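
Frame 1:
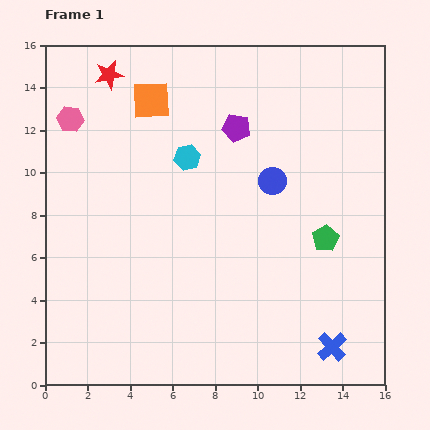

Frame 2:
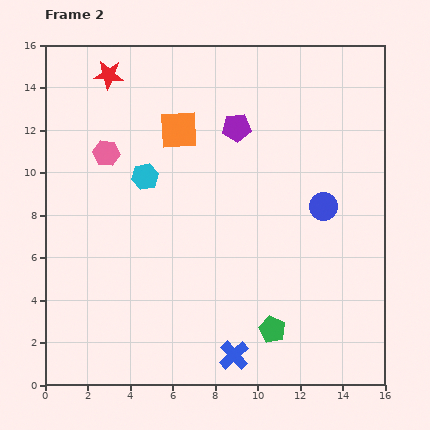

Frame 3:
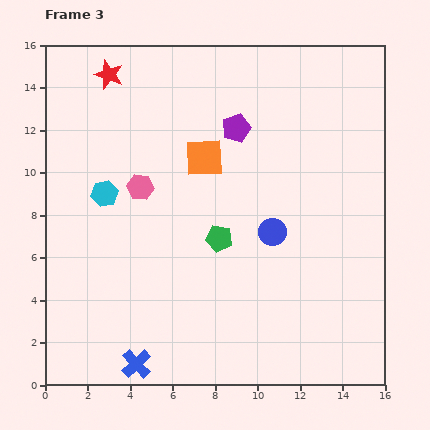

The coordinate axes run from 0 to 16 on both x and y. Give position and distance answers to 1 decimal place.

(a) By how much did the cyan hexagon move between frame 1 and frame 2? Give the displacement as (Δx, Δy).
(-2.0, -0.9)

The cyan hexagon was at (6.7, 10.7) in frame 1 and (4.7, 9.8) in frame 2.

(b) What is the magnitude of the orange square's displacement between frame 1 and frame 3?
3.7

The orange square moved from (5.0, 13.4) to (7.5, 10.7), a distance of √(2.5² + 2.7²) ≈ 3.7.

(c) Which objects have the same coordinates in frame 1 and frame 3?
the red star, the purple pentagon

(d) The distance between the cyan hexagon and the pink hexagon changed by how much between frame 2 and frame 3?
-0.4

Distance in frame 2: 2.1. Distance in frame 3: 1.7.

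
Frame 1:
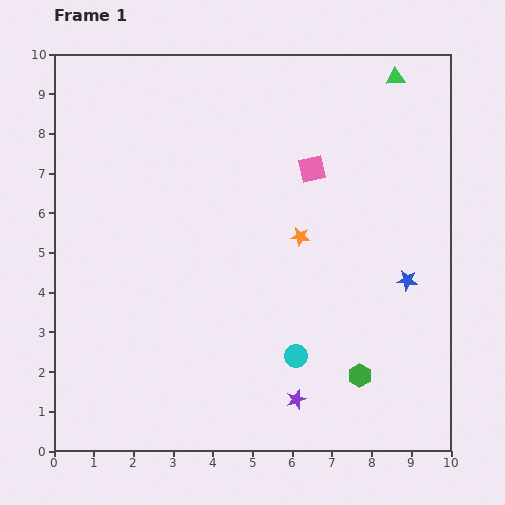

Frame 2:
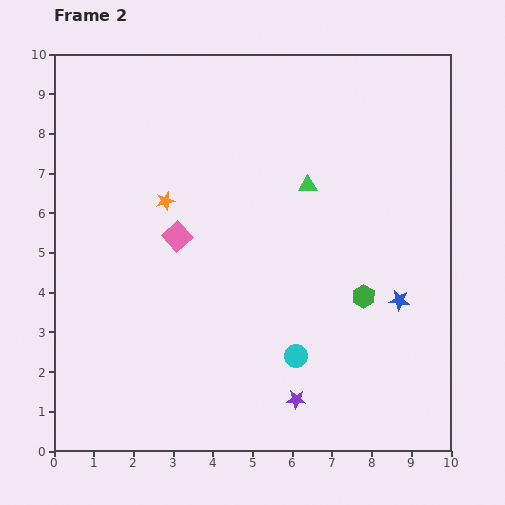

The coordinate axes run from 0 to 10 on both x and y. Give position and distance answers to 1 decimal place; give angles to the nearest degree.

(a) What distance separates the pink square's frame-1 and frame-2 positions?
3.8

The pink square moved from (6.5, 7.1) to (3.1, 5.4), a distance of √(3.4² + 1.7²) ≈ 3.8.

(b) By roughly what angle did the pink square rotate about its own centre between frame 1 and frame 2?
29° counter-clockwise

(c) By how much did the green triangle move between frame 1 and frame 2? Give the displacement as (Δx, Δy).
(-2.2, -2.7)

The green triangle was at (8.6, 9.4) in frame 1 and (6.4, 6.7) in frame 2.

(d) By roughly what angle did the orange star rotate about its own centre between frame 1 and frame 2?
24° counter-clockwise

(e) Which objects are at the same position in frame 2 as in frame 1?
the cyan circle, the purple star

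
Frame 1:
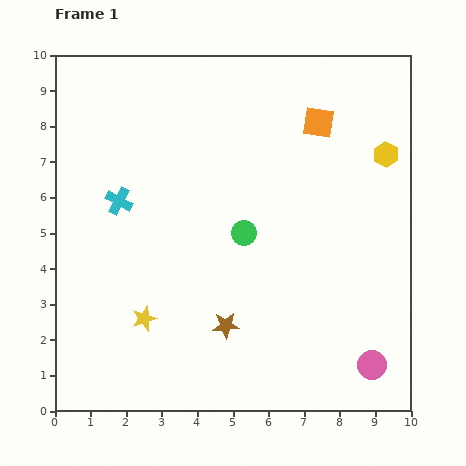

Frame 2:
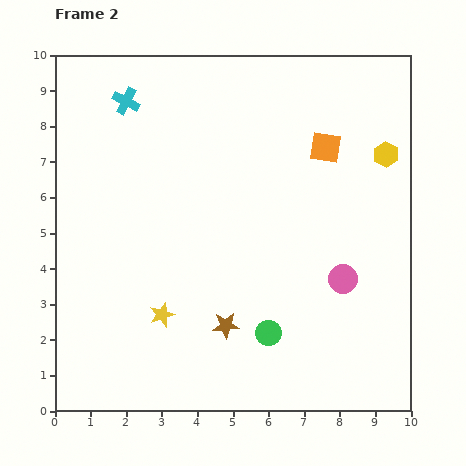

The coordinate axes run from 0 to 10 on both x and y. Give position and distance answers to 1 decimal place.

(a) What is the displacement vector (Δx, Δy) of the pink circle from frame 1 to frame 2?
(-0.8, 2.4)

The pink circle was at (8.9, 1.3) in frame 1 and (8.1, 3.7) in frame 2.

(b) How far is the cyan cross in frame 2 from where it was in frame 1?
2.8

The cyan cross moved from (1.8, 5.9) to (2.0, 8.7), a distance of √(0.2² + 2.8²) ≈ 2.8.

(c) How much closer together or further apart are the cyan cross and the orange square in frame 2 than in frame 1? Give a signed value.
-0.3

Distance in frame 1: 6.0. Distance in frame 2: 5.7.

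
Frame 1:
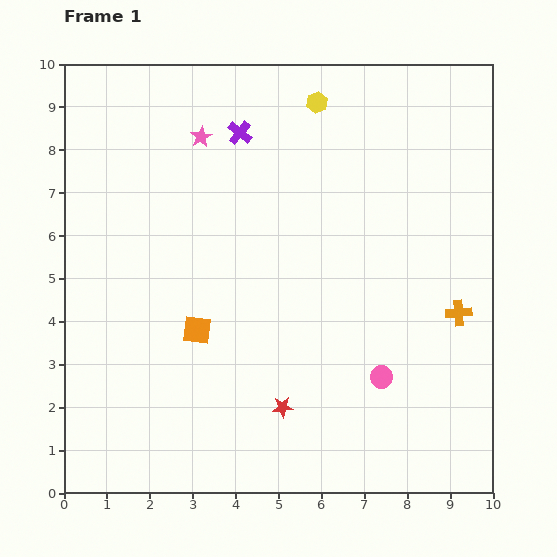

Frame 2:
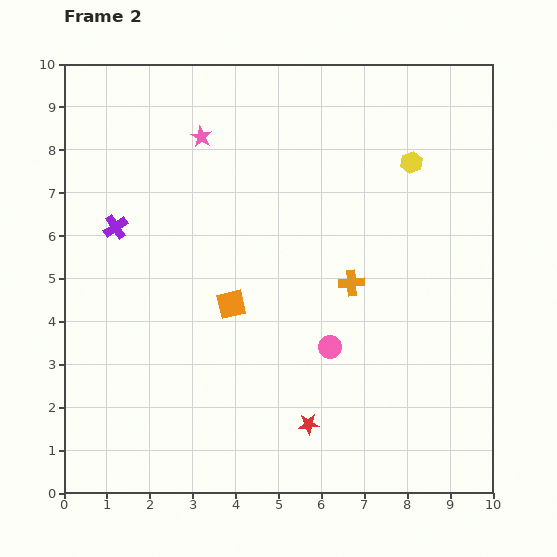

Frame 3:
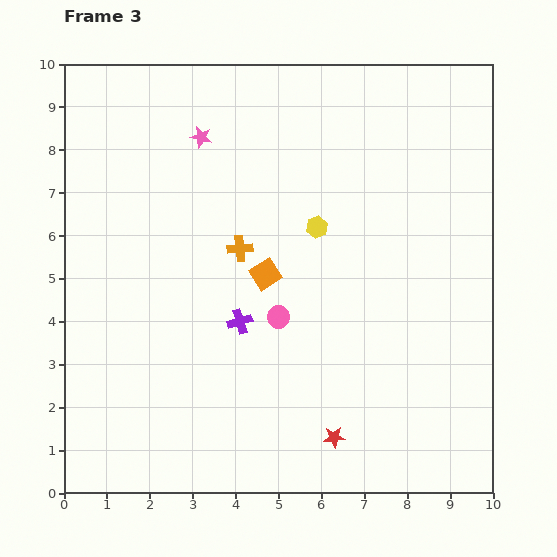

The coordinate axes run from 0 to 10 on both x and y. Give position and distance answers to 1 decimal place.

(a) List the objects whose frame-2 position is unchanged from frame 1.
the pink star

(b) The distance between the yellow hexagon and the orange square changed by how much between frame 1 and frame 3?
-4.4

Distance in frame 1: 6.0. Distance in frame 3: 1.6.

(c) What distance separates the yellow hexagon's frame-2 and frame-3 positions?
2.7

The yellow hexagon moved from (8.1, 7.7) to (5.9, 6.2), a distance of √(2.2² + 1.5²) ≈ 2.7.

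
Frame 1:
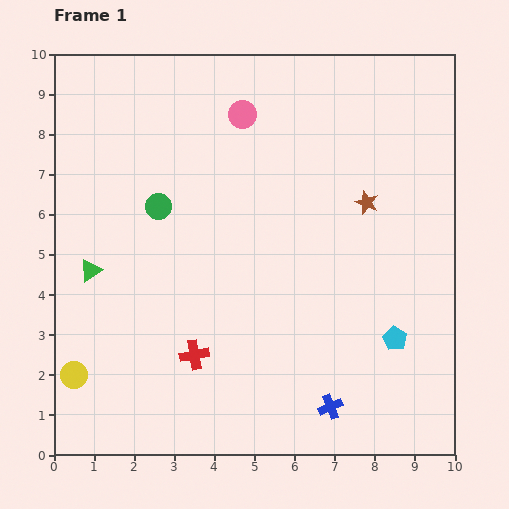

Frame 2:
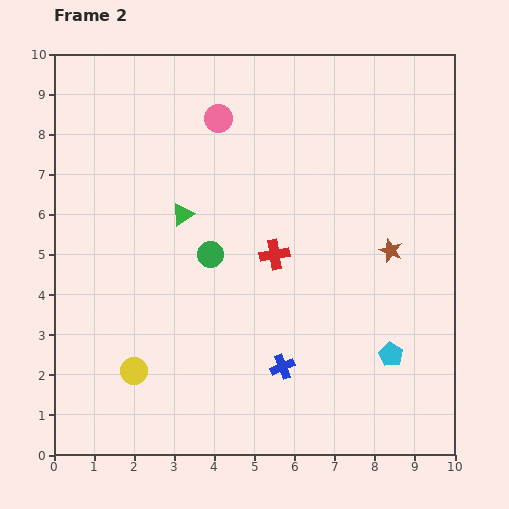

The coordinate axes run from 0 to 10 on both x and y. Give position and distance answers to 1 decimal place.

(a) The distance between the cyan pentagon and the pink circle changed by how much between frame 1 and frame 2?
+0.5

Distance in frame 1: 6.8. Distance in frame 2: 7.3.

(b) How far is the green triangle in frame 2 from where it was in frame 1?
2.7

The green triangle moved from (0.9, 4.6) to (3.2, 6.0), a distance of √(2.3² + 1.4²) ≈ 2.7.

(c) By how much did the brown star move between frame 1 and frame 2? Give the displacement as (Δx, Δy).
(0.6, -1.2)

The brown star was at (7.8, 6.3) in frame 1 and (8.4, 5.1) in frame 2.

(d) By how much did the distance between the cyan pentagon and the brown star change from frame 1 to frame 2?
-0.9

Distance in frame 1: 3.5. Distance in frame 2: 2.6.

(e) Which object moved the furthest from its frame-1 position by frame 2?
the red cross

(moved 3.2; next 2.7)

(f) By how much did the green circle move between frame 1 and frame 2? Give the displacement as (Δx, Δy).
(1.3, -1.2)

The green circle was at (2.6, 6.2) in frame 1 and (3.9, 5.0) in frame 2.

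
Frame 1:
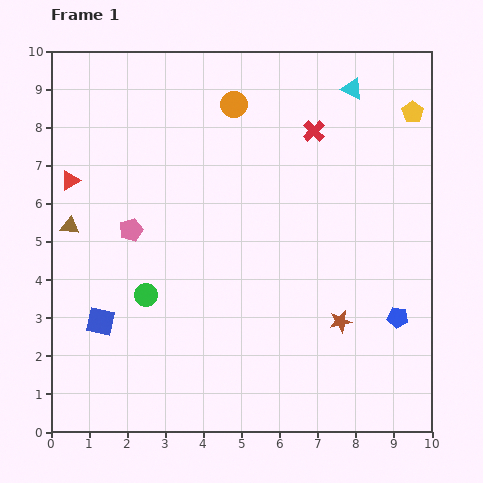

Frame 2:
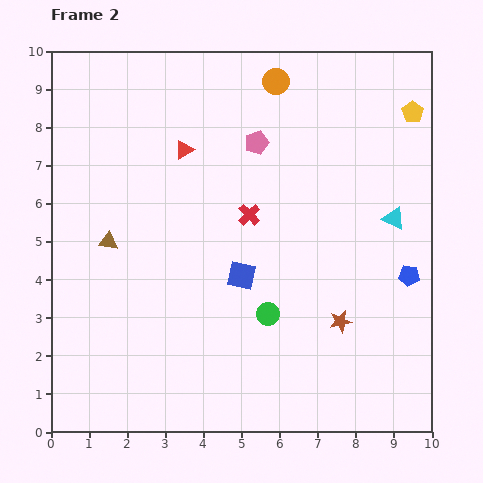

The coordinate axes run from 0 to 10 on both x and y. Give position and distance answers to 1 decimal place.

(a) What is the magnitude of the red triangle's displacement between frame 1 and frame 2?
3.1

The red triangle moved from (0.5, 6.6) to (3.5, 7.4), a distance of √(3.0² + 0.8²) ≈ 3.1.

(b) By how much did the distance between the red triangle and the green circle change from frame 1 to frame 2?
+1.2

Distance in frame 1: 3.6. Distance in frame 2: 4.8.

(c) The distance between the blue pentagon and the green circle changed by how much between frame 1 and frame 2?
-2.8

Distance in frame 1: 6.6. Distance in frame 2: 3.8.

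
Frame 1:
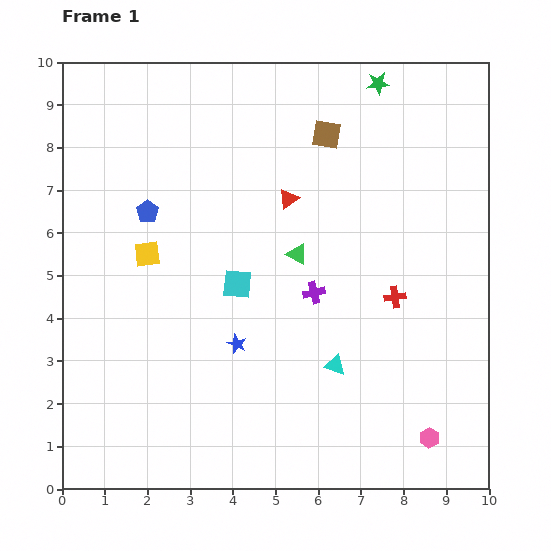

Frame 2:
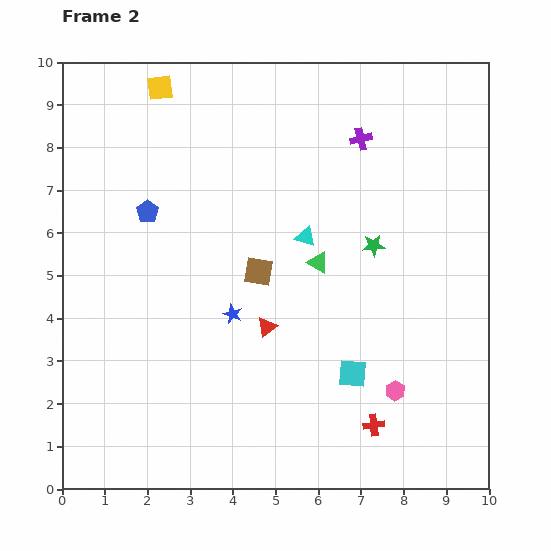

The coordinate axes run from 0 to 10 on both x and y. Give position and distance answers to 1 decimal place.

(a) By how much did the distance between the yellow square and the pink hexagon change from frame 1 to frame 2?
+1.1

Distance in frame 1: 7.9. Distance in frame 2: 9.0.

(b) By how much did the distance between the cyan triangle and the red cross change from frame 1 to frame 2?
+2.6

Distance in frame 1: 2.1. Distance in frame 2: 4.7.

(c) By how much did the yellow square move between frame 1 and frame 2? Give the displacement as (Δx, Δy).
(0.3, 3.9)

The yellow square was at (2.0, 5.5) in frame 1 and (2.3, 9.4) in frame 2.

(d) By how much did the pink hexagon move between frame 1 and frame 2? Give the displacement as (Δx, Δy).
(-0.8, 1.1)

The pink hexagon was at (8.6, 1.2) in frame 1 and (7.8, 2.3) in frame 2.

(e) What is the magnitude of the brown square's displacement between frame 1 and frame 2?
3.6

The brown square moved from (6.2, 8.3) to (4.6, 5.1), a distance of √(1.6² + 3.2²) ≈ 3.6.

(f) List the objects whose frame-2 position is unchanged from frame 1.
the blue pentagon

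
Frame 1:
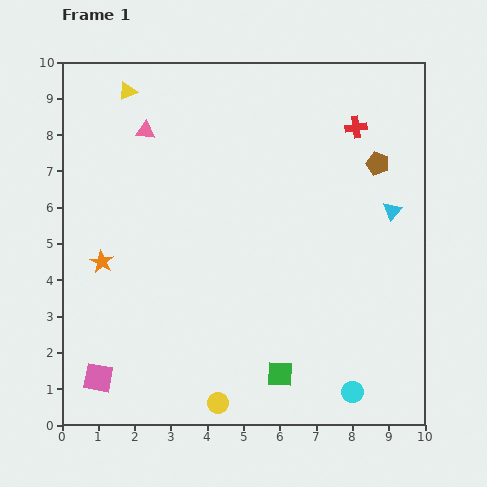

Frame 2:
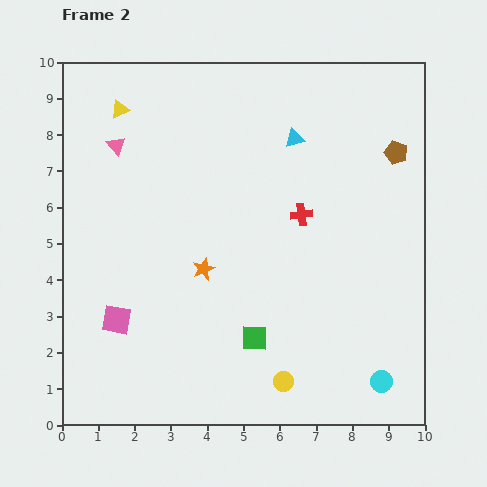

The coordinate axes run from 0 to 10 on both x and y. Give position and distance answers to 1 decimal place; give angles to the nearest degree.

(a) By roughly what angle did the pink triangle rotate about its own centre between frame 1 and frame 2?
45° clockwise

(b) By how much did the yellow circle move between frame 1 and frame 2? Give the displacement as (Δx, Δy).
(1.8, 0.6)

The yellow circle was at (4.3, 0.6) in frame 1 and (6.1, 1.2) in frame 2.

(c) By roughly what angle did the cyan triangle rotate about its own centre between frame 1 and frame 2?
34° clockwise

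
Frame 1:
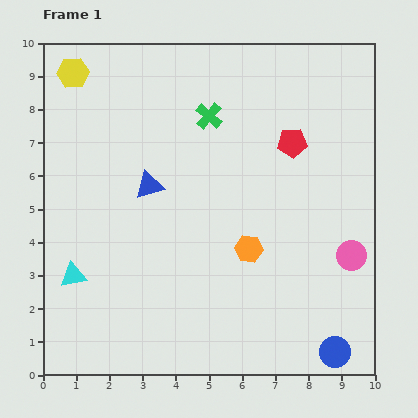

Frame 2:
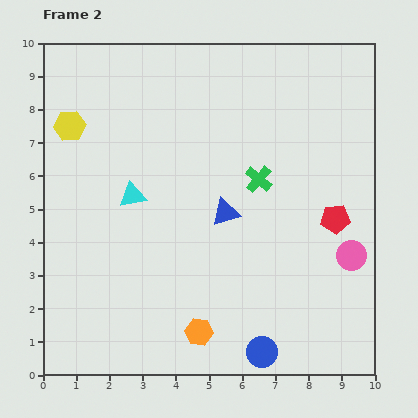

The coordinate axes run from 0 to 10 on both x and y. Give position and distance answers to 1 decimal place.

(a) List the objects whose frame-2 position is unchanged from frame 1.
the pink circle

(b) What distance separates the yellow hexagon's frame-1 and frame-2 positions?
1.6

The yellow hexagon moved from (0.9, 9.1) to (0.8, 7.5), a distance of √(0.1² + 1.6²) ≈ 1.6.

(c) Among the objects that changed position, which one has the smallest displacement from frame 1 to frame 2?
the yellow hexagon

(moved 1.6)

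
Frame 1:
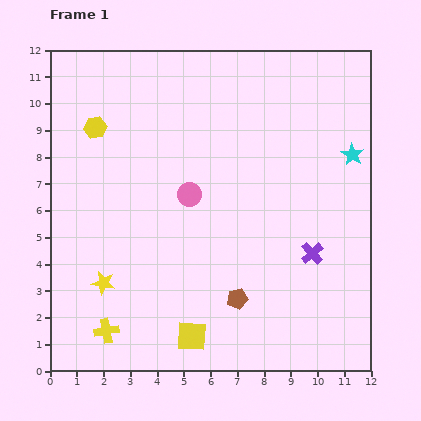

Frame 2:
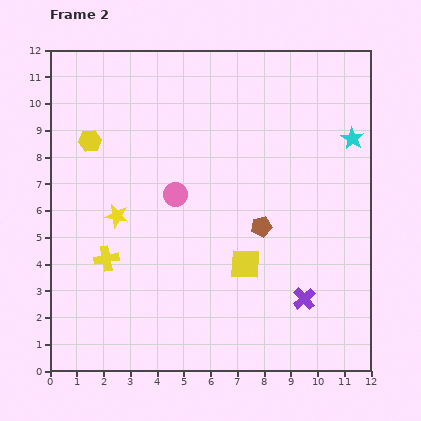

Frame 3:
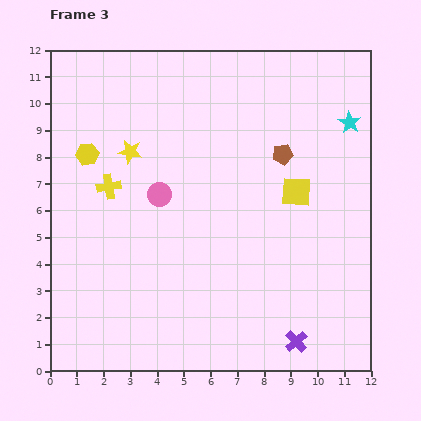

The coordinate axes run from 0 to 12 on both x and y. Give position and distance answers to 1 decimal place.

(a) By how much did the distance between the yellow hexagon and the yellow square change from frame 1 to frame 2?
-1.2

Distance in frame 1: 8.6. Distance in frame 2: 7.4.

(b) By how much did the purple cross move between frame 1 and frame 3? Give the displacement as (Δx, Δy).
(-0.6, -3.3)

The purple cross was at (9.8, 4.4) in frame 1 and (9.2, 1.1) in frame 3.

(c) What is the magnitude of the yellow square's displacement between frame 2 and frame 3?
3.3

The yellow square moved from (7.3, 4.0) to (9.2, 6.7), a distance of √(1.9² + 2.7²) ≈ 3.3.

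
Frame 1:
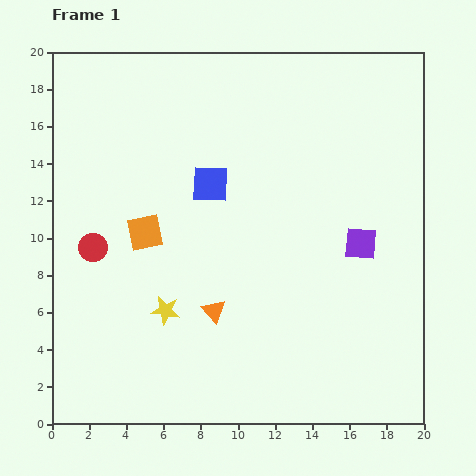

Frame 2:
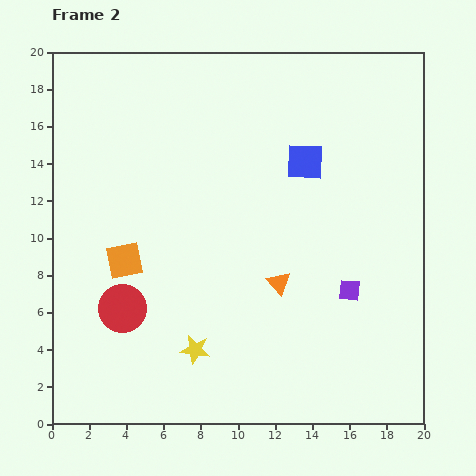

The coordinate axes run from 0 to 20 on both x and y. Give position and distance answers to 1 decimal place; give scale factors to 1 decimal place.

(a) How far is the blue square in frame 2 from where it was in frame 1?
5.2

The blue square moved from (8.5, 12.9) to (13.6, 14.1), a distance of √(5.1² + 1.2²) ≈ 5.2.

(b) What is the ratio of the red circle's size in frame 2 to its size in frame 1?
1.7×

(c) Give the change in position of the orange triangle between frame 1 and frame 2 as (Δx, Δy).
(3.5, 1.5)

The orange triangle was at (8.7, 6.1) in frame 1 and (12.2, 7.6) in frame 2.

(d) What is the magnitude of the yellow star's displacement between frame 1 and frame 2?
2.6

The yellow star moved from (6.1, 6.1) to (7.7, 4.0), a distance of √(1.6² + 2.1²) ≈ 2.6.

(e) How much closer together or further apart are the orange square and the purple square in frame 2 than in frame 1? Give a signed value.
+0.6

Distance in frame 1: 11.6. Distance in frame 2: 12.2.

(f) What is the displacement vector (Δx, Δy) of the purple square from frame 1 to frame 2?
(-0.6, -2.5)

The purple square was at (16.6, 9.7) in frame 1 and (16.0, 7.2) in frame 2.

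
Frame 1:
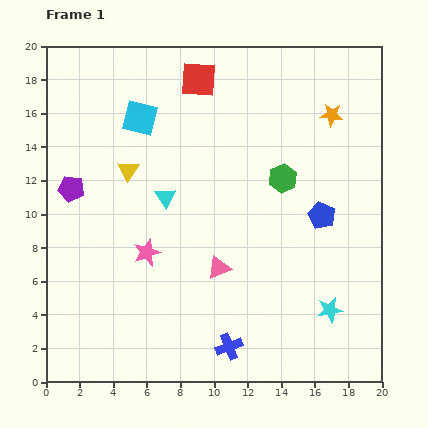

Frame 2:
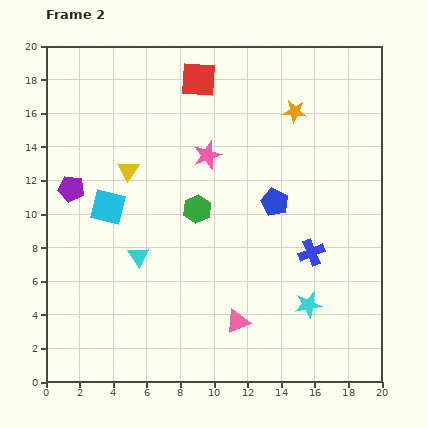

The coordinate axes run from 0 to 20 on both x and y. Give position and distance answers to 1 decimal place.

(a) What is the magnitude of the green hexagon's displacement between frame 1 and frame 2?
5.4

The green hexagon moved from (14.1, 12.1) to (9.0, 10.3), a distance of √(5.1² + 1.8²) ≈ 5.4.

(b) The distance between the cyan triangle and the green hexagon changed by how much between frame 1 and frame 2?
-2.6

Distance in frame 1: 7.1. Distance in frame 2: 4.5.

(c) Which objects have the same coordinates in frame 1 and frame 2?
the red square, the purple pentagon, the yellow triangle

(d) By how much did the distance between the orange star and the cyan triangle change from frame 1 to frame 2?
+1.7

Distance in frame 1: 11.0. Distance in frame 2: 12.7.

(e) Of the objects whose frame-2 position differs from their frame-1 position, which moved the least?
the cyan star

(moved 1.3)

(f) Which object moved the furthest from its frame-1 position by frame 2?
the blue cross

(moved 7.4; next 6.8)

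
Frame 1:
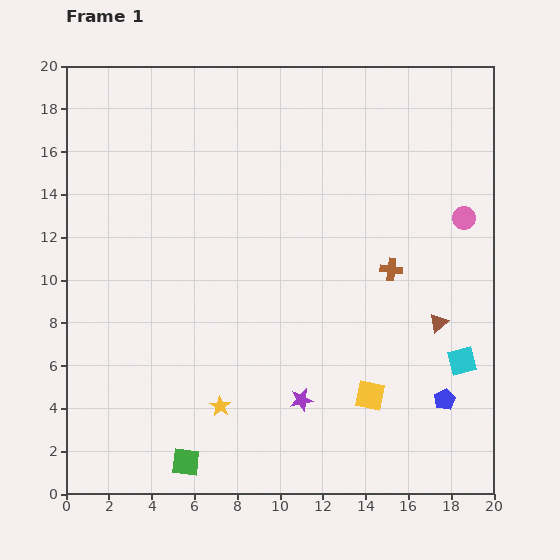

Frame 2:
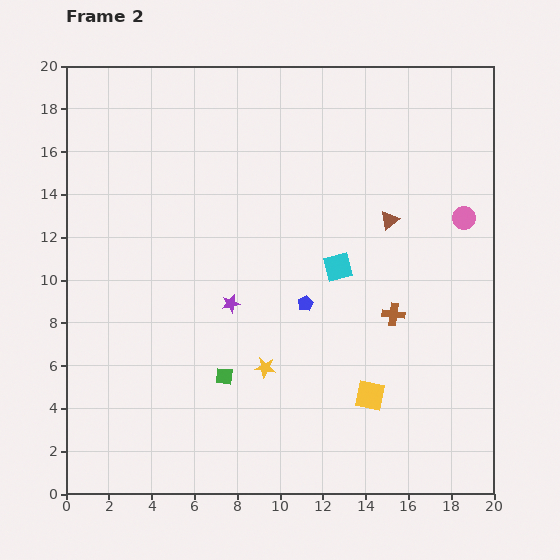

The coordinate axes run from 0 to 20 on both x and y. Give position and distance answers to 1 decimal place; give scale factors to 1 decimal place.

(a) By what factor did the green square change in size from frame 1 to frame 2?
0.6×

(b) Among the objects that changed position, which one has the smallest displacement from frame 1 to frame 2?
the brown cross

(moved 2.1)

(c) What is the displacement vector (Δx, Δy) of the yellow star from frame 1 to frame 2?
(2.1, 1.8)

The yellow star was at (7.2, 4.1) in frame 1 and (9.3, 5.9) in frame 2.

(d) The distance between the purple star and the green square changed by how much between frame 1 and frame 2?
-2.7

Distance in frame 1: 6.1. Distance in frame 2: 3.4.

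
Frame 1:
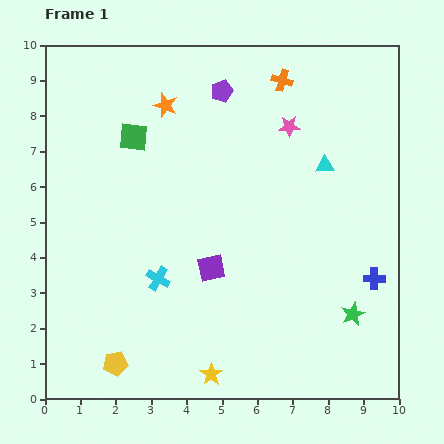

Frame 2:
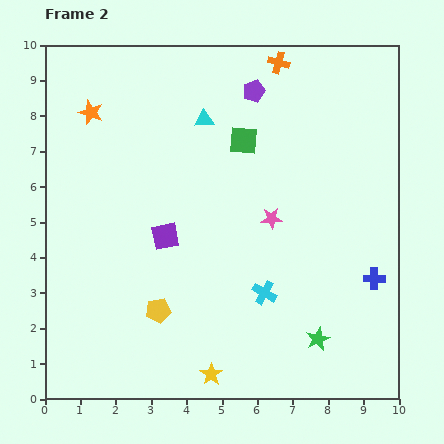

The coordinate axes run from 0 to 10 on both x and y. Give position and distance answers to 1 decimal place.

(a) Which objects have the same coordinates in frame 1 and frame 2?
the yellow star, the blue cross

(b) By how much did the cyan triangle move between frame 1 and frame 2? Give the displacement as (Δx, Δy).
(-3.4, 1.3)

The cyan triangle was at (7.9, 6.6) in frame 1 and (4.5, 7.9) in frame 2.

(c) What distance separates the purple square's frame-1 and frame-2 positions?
1.6

The purple square moved from (4.7, 3.7) to (3.4, 4.6), a distance of √(1.3² + 0.9²) ≈ 1.6.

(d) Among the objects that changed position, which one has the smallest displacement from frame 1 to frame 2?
the orange cross

(moved 0.5)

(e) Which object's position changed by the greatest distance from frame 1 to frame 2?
the cyan triangle

(moved 3.6; next 3.1)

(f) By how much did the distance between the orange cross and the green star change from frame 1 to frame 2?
+1.0

Distance in frame 1: 6.9. Distance in frame 2: 7.9.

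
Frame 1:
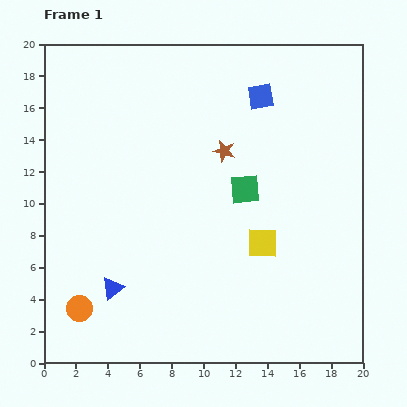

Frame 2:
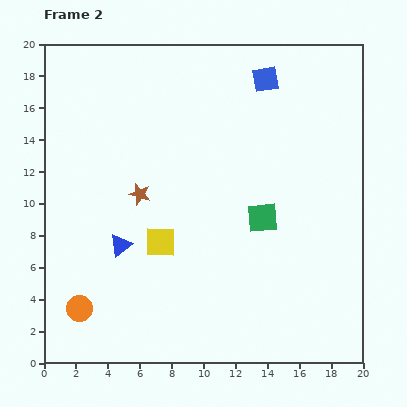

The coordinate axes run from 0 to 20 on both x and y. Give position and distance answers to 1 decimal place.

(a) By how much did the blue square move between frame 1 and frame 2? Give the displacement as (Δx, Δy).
(0.3, 1.1)

The blue square was at (13.6, 16.7) in frame 1 and (13.9, 17.8) in frame 2.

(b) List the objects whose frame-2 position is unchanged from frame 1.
the orange circle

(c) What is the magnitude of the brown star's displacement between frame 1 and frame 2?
5.9

The brown star moved from (11.3, 13.3) to (6.0, 10.6), a distance of √(5.3² + 2.7²) ≈ 5.9.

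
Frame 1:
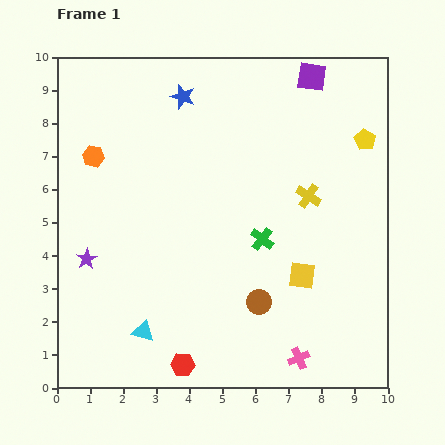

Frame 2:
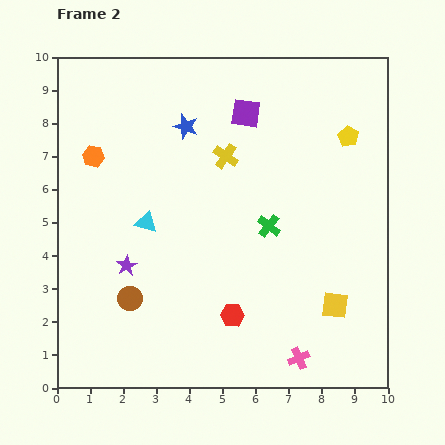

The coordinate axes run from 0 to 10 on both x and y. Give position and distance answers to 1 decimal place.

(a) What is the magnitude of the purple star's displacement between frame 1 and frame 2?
1.2

The purple star moved from (0.9, 3.9) to (2.1, 3.7), a distance of √(1.2² + 0.2²) ≈ 1.2.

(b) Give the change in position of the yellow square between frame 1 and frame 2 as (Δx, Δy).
(1.0, -0.9)

The yellow square was at (7.4, 3.4) in frame 1 and (8.4, 2.5) in frame 2.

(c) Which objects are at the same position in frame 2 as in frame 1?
the orange hexagon, the pink cross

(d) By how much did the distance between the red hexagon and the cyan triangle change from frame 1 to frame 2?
+2.2

Distance in frame 1: 1.6. Distance in frame 2: 3.8.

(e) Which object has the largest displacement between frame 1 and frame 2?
the brown circle

(moved 3.9; next 3.3)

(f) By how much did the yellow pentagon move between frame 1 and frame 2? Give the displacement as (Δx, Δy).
(-0.5, 0.1)

The yellow pentagon was at (9.3, 7.5) in frame 1 and (8.8, 7.6) in frame 2.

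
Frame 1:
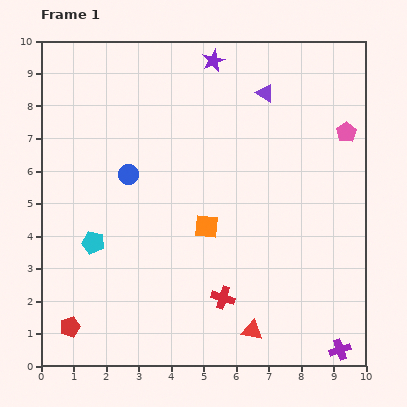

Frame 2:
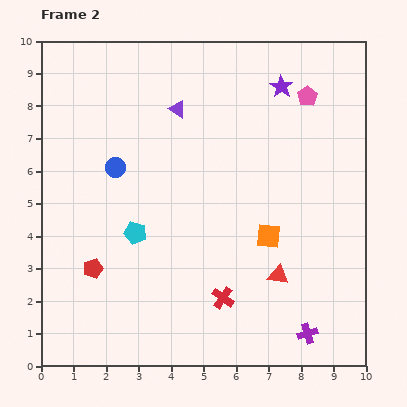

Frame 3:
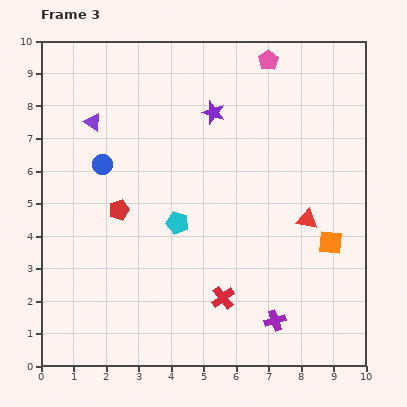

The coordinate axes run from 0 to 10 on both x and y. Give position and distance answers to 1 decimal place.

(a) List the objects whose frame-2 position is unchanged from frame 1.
the red cross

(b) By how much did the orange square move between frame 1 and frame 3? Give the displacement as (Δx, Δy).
(3.8, -0.5)

The orange square was at (5.1, 4.3) in frame 1 and (8.9, 3.8) in frame 3.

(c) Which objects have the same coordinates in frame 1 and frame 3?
the red cross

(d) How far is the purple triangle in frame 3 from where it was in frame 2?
2.6

The purple triangle moved from (4.2, 7.9) to (1.6, 7.5), a distance of √(2.6² + 0.4²) ≈ 2.6.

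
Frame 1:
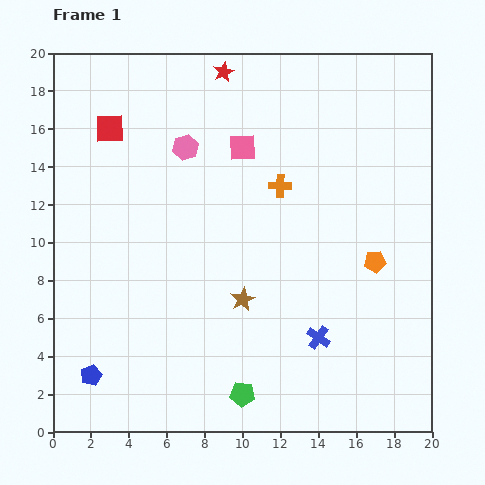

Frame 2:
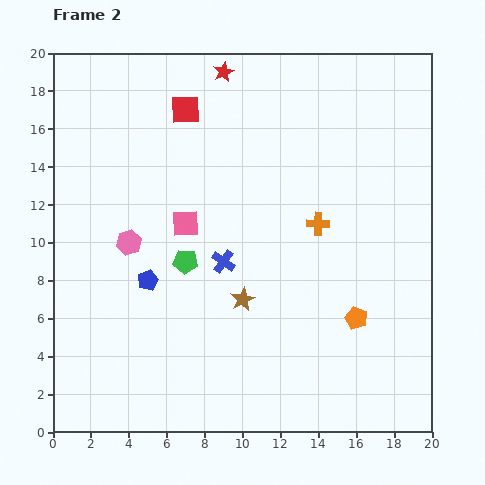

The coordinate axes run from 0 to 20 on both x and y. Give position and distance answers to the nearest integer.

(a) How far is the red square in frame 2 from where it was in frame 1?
4

The red square moved from (3, 16) to (7, 17), a distance of √(4² + 1²) ≈ 4.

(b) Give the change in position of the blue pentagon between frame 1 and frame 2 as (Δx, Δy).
(3, 5)

The blue pentagon was at (2, 3) in frame 1 and (5, 8) in frame 2.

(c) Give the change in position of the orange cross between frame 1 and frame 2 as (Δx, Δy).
(2, -2)

The orange cross was at (12, 13) in frame 1 and (14, 11) in frame 2.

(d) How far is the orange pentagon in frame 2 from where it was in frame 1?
3

The orange pentagon moved from (17, 9) to (16, 6), a distance of √(1² + 3²) ≈ 3.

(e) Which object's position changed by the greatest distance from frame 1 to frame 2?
the green pentagon

(moved 8; next 6)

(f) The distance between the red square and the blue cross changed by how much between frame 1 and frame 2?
-8

Distance in frame 1: 16. Distance in frame 2: 8.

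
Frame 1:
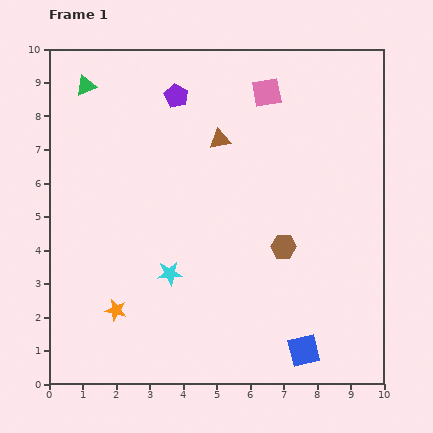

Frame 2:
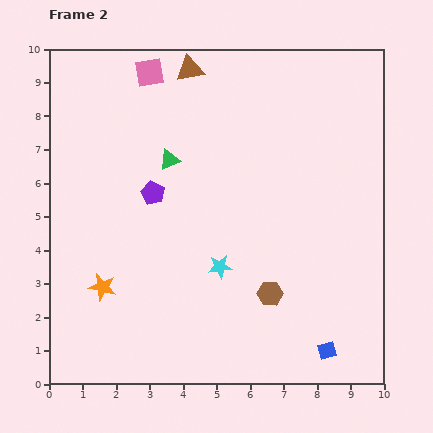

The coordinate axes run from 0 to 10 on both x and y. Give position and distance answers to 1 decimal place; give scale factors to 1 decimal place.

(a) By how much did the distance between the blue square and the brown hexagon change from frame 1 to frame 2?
-0.8

Distance in frame 1: 3.2. Distance in frame 2: 2.4.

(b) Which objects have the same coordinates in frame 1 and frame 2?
none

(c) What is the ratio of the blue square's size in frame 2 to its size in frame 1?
0.6×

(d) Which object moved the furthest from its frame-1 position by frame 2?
the pink square

(moved 3.6; next 3.3)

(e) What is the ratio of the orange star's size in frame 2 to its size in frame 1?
1.3×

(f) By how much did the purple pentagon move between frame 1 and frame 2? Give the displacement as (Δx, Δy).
(-0.7, -2.9)

The purple pentagon was at (3.8, 8.6) in frame 1 and (3.1, 5.7) in frame 2.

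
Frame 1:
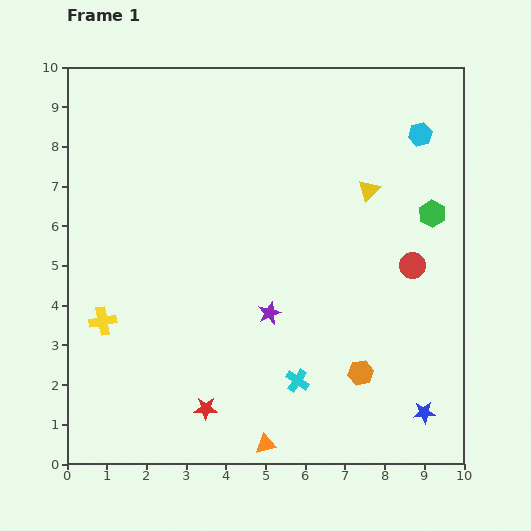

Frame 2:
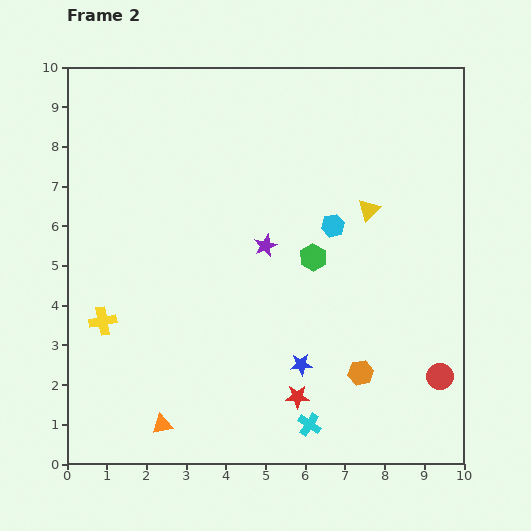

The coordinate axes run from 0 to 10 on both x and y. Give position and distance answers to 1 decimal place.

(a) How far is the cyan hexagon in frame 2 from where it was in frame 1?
3.2

The cyan hexagon moved from (8.9, 8.3) to (6.7, 6.0), a distance of √(2.2² + 2.3²) ≈ 3.2.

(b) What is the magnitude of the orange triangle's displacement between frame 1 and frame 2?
2.6

The orange triangle moved from (5.0, 0.5) to (2.4, 1.0), a distance of √(2.6² + 0.5²) ≈ 2.6.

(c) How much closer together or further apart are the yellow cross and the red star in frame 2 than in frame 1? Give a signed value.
+1.9

Distance in frame 1: 3.4. Distance in frame 2: 5.3.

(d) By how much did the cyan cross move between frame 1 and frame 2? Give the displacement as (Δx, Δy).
(0.3, -1.1)

The cyan cross was at (5.8, 2.1) in frame 1 and (6.1, 1.0) in frame 2.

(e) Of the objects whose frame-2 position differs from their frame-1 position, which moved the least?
the yellow triangle

(moved 0.5)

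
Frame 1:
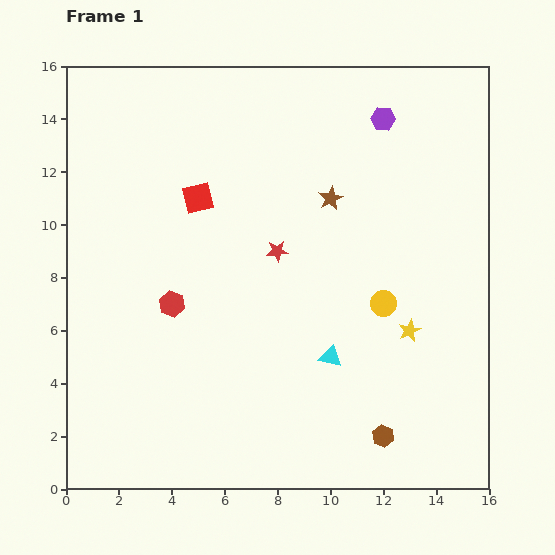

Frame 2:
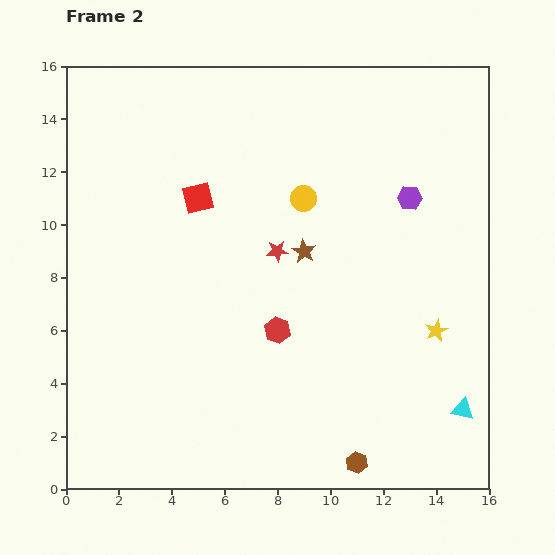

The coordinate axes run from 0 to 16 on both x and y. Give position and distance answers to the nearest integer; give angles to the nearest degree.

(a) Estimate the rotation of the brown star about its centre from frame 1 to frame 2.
16° counter-clockwise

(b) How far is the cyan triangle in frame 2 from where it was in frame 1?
5

The cyan triangle moved from (10, 5) to (15, 3), a distance of √(5² + 2²) ≈ 5.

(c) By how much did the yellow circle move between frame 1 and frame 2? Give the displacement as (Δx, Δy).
(-3, 4)

The yellow circle was at (12, 7) in frame 1 and (9, 11) in frame 2.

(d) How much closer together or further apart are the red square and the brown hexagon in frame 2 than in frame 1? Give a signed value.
+1

Distance in frame 1: 11. Distance in frame 2: 12.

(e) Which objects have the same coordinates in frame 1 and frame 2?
the red star, the red square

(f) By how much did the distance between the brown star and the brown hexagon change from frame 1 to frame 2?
-1

Distance in frame 1: 9. Distance in frame 2: 8.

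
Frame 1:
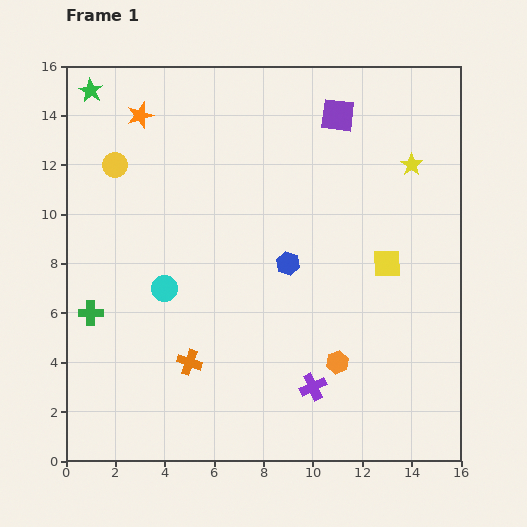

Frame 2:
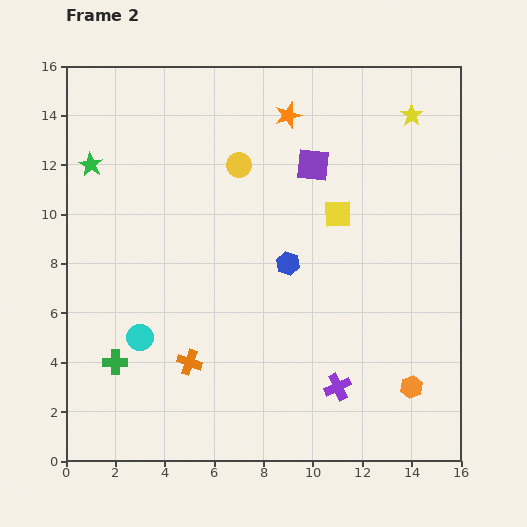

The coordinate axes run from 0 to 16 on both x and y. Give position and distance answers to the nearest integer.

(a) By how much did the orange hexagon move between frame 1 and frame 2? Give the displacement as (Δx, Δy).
(3, -1)

The orange hexagon was at (11, 4) in frame 1 and (14, 3) in frame 2.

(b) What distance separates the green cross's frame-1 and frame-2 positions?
2

The green cross moved from (1, 6) to (2, 4), a distance of √(1² + 2²) ≈ 2.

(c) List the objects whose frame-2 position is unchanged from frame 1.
the orange cross, the blue hexagon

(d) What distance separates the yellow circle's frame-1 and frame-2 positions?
5

The yellow circle moved from (2, 12) to (7, 12), a distance of √(5² + 0²) ≈ 5.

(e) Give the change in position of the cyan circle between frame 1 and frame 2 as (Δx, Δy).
(-1, -2)

The cyan circle was at (4, 7) in frame 1 and (3, 5) in frame 2.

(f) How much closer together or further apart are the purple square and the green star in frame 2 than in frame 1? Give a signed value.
-1

Distance in frame 1: 10. Distance in frame 2: 9.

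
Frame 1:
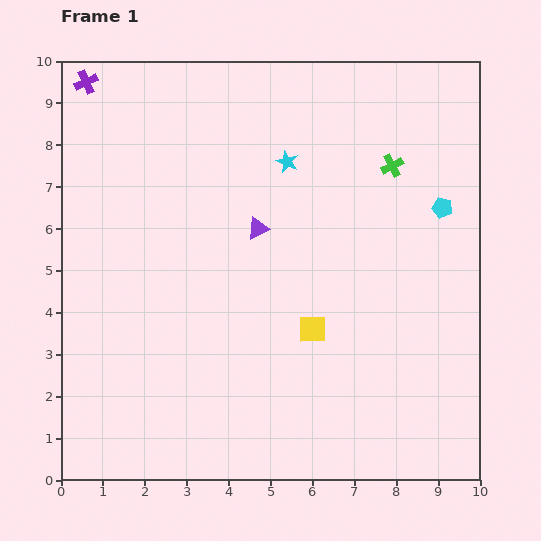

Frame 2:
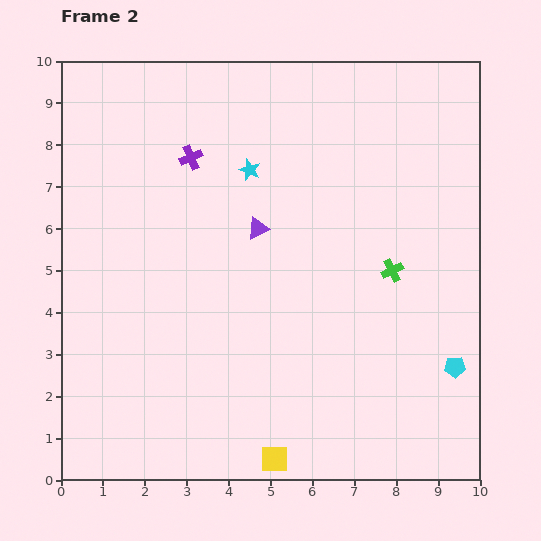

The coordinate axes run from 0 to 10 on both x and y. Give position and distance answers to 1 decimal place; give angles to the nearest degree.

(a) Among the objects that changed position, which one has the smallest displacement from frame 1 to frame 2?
the cyan star

(moved 0.9)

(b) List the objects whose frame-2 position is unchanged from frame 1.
the purple triangle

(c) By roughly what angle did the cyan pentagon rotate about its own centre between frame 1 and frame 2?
16° counter-clockwise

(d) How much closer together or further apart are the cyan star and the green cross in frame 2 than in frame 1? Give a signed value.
+1.7

Distance in frame 1: 2.5. Distance in frame 2: 4.2.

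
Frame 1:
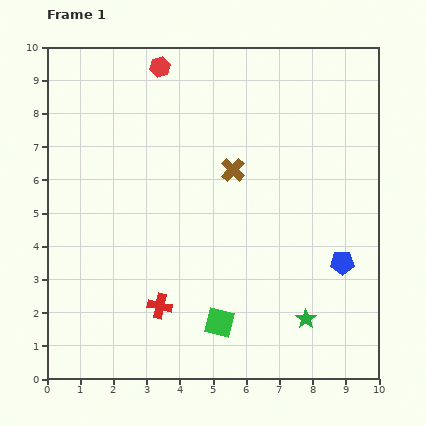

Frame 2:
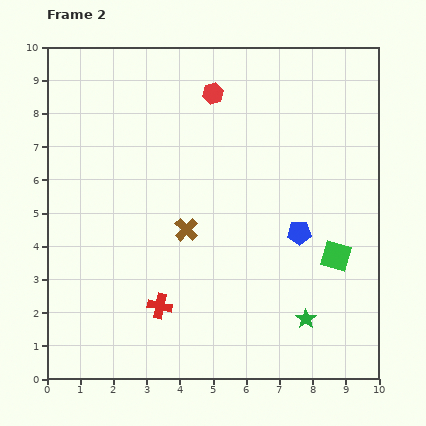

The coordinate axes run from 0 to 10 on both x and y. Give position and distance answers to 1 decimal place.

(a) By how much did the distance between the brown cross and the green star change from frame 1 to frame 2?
-0.5

Distance in frame 1: 5.0. Distance in frame 2: 4.5.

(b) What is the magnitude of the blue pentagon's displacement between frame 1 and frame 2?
1.6

The blue pentagon moved from (8.9, 3.5) to (7.6, 4.4), a distance of √(1.3² + 0.9²) ≈ 1.6.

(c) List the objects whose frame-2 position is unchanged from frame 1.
the red cross, the green star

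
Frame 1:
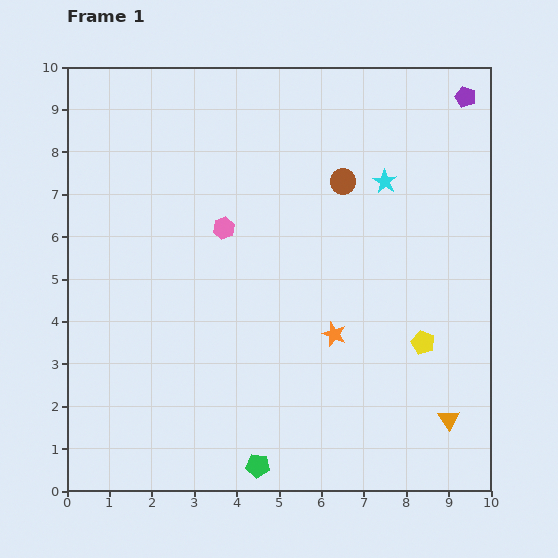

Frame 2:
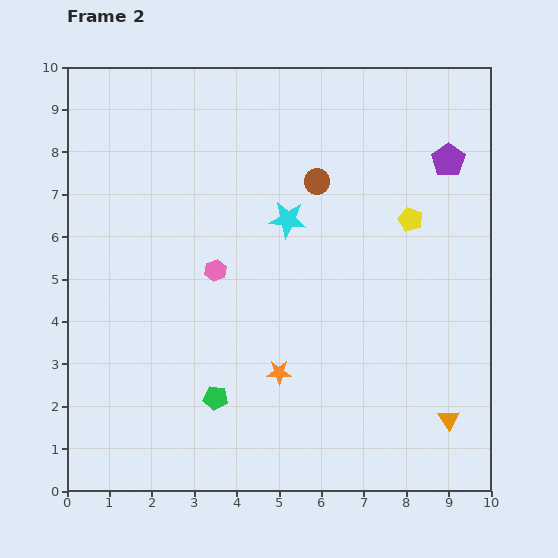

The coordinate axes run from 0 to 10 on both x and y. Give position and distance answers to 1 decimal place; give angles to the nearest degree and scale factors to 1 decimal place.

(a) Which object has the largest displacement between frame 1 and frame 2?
the yellow pentagon

(moved 2.9; next 2.5)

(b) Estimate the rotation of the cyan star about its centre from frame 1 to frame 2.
26° counter-clockwise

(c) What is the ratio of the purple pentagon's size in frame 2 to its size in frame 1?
1.6×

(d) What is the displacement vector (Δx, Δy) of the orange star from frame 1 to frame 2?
(-1.3, -0.9)

The orange star was at (6.3, 3.7) in frame 1 and (5.0, 2.8) in frame 2.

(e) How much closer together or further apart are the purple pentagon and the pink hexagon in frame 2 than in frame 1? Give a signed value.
-0.4

Distance in frame 1: 6.5. Distance in frame 2: 6.1.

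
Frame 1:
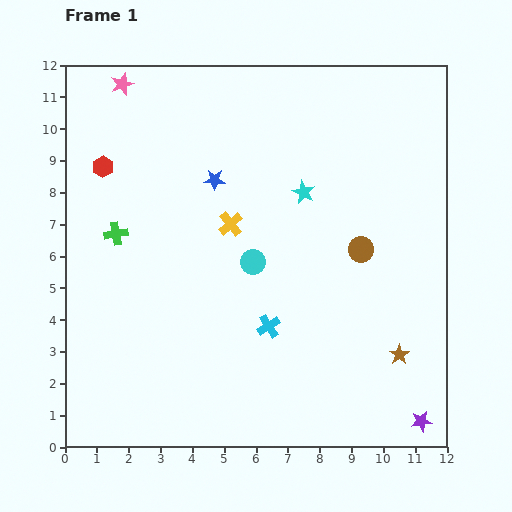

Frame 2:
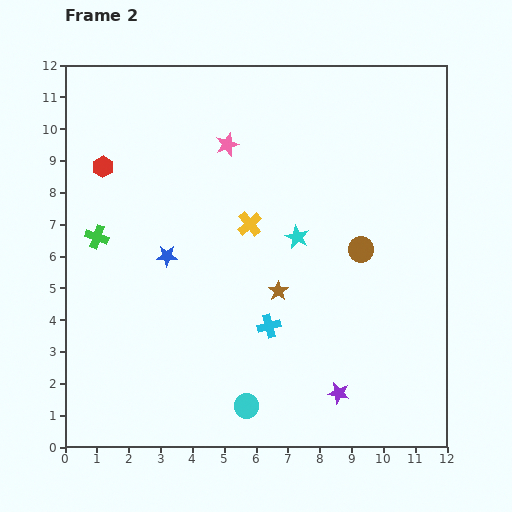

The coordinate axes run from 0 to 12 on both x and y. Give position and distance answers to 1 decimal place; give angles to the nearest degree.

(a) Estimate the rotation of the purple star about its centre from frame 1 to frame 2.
22° clockwise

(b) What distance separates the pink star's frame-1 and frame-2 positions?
3.8

The pink star moved from (1.8, 11.4) to (5.1, 9.5), a distance of √(3.3² + 1.9²) ≈ 3.8.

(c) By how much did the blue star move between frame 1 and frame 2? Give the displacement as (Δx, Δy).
(-1.5, -2.4)

The blue star was at (4.7, 8.4) in frame 1 and (3.2, 6.0) in frame 2.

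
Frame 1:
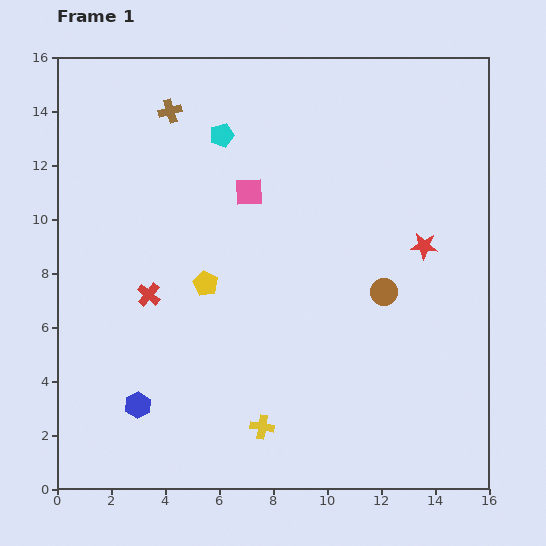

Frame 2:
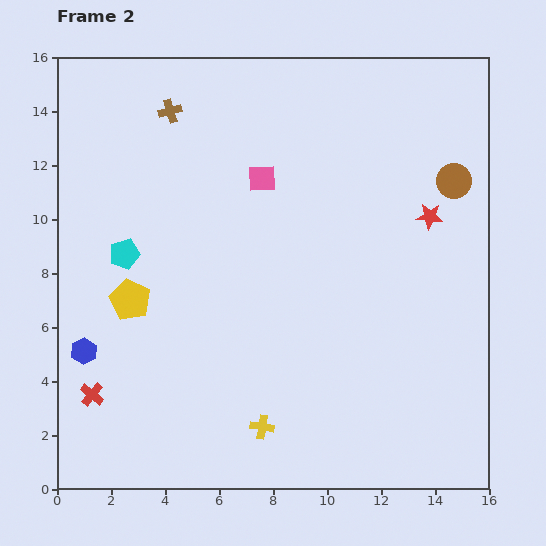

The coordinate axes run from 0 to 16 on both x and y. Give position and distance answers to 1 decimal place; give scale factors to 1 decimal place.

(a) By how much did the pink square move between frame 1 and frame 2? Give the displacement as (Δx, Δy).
(0.5, 0.5)

The pink square was at (7.1, 11.0) in frame 1 and (7.6, 11.5) in frame 2.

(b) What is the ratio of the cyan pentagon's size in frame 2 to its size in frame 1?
1.3×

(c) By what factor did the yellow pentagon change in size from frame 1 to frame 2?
1.7×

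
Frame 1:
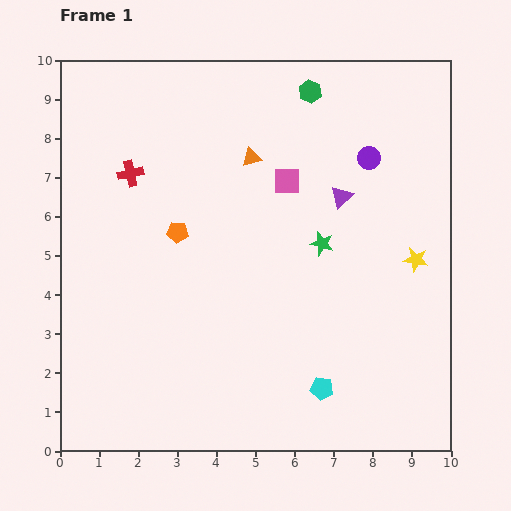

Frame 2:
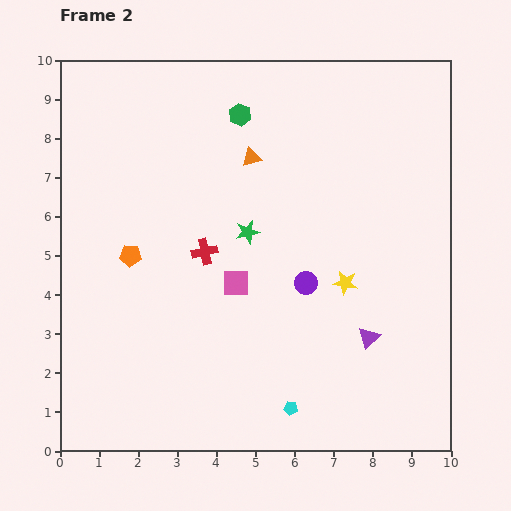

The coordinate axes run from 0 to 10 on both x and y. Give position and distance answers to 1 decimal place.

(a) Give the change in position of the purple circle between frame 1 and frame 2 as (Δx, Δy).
(-1.6, -3.2)

The purple circle was at (7.9, 7.5) in frame 1 and (6.3, 4.3) in frame 2.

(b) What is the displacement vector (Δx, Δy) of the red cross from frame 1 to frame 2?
(1.9, -2.0)

The red cross was at (1.8, 7.1) in frame 1 and (3.7, 5.1) in frame 2.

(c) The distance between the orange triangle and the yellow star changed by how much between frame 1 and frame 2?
-0.9

Distance in frame 1: 4.9. Distance in frame 2: 4.0.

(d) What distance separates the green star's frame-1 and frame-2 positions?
1.9

The green star moved from (6.7, 5.3) to (4.8, 5.6), a distance of √(1.9² + 0.3²) ≈ 1.9.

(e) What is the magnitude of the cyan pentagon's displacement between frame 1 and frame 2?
0.9

The cyan pentagon moved from (6.7, 1.6) to (5.9, 1.1), a distance of √(0.8² + 0.5²) ≈ 0.9.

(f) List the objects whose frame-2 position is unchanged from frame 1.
the orange triangle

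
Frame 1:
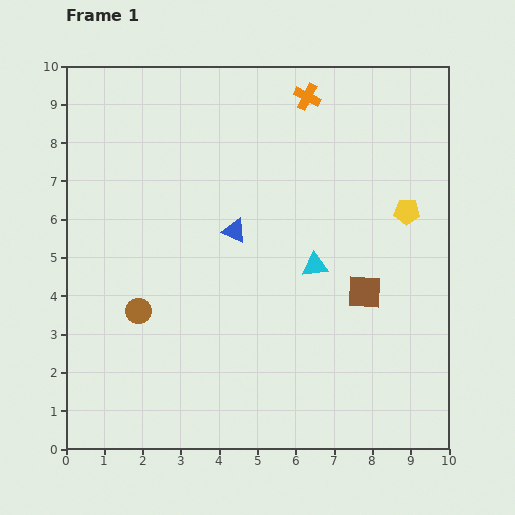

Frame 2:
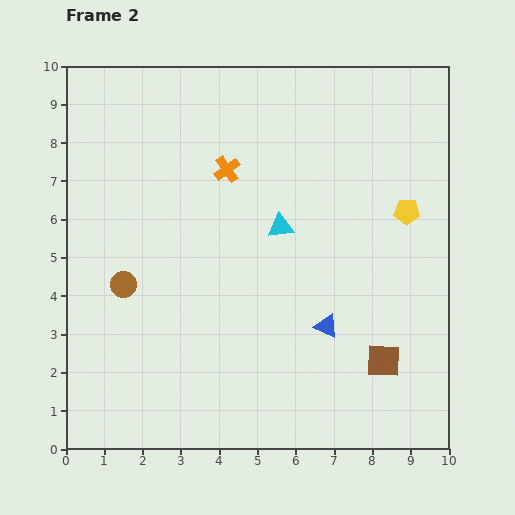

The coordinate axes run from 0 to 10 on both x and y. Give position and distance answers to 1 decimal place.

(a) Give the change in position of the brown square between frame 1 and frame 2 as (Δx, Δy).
(0.5, -1.8)

The brown square was at (7.8, 4.1) in frame 1 and (8.3, 2.3) in frame 2.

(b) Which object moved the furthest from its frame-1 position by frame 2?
the blue triangle

(moved 3.5; next 2.8)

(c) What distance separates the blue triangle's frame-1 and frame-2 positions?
3.5

The blue triangle moved from (4.4, 5.7) to (6.8, 3.2), a distance of √(2.4² + 2.5²) ≈ 3.5.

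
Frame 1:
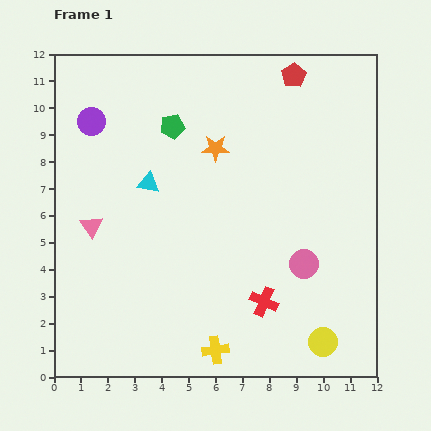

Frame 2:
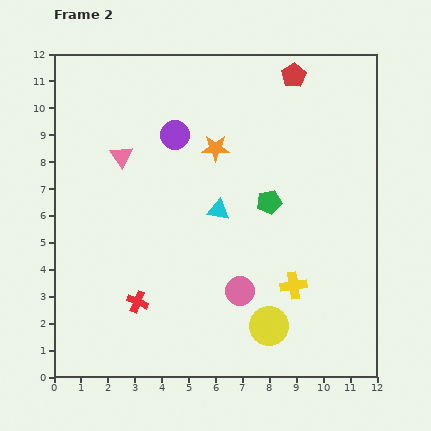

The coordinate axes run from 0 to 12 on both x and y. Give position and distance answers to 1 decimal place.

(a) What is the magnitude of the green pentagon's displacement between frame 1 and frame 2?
4.6

The green pentagon moved from (4.4, 9.3) to (8.0, 6.5), a distance of √(3.6² + 2.8²) ≈ 4.6.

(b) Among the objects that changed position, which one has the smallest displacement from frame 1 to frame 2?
the yellow circle

(moved 2.1)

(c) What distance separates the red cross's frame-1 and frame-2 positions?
4.7

The red cross moved from (7.8, 2.8) to (3.1, 2.8), a distance of √(4.7² + 0.0²) ≈ 4.7.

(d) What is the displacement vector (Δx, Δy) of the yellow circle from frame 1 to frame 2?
(-2.0, 0.6)

The yellow circle was at (10.0, 1.3) in frame 1 and (8.0, 1.9) in frame 2.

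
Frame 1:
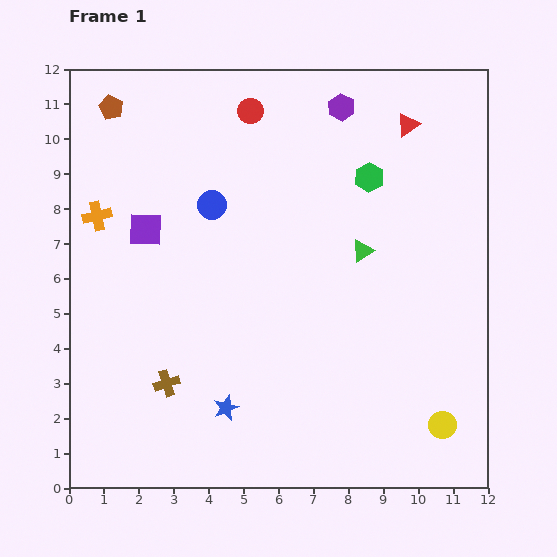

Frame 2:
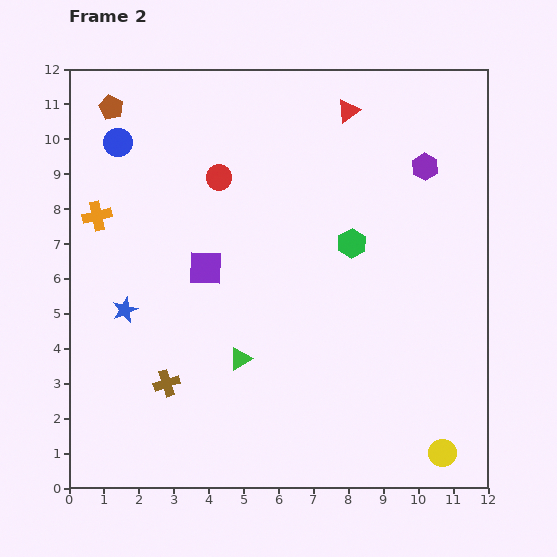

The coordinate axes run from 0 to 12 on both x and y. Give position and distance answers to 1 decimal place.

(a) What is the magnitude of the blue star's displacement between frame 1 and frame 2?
4.0

The blue star moved from (4.5, 2.3) to (1.6, 5.1), a distance of √(2.9² + 2.8²) ≈ 4.0.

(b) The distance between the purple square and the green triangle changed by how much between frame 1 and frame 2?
-3.4

Distance in frame 1: 6.2. Distance in frame 2: 2.8.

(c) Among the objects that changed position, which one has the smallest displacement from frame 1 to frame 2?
the yellow circle

(moved 0.8)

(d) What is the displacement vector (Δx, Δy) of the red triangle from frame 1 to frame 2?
(-1.7, 0.4)

The red triangle was at (9.7, 10.4) in frame 1 and (8.0, 10.8) in frame 2.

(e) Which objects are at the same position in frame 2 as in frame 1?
the orange cross, the brown pentagon, the brown cross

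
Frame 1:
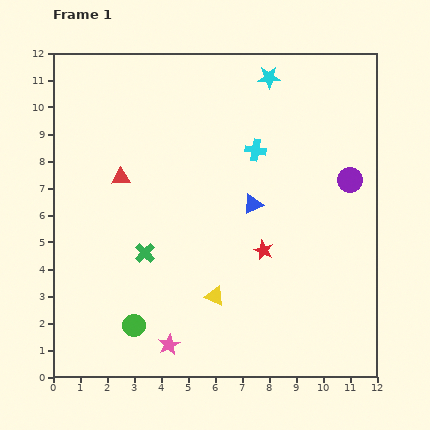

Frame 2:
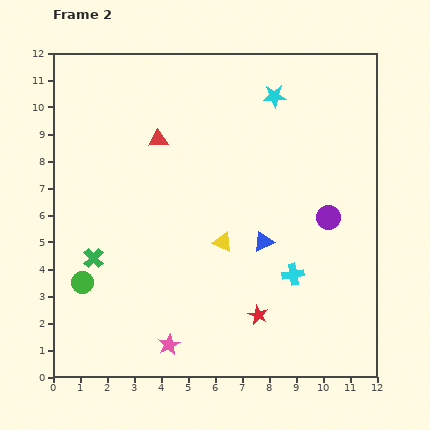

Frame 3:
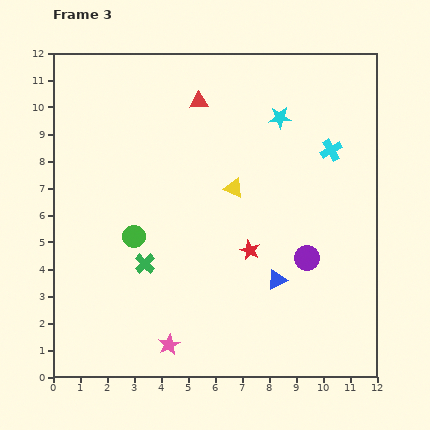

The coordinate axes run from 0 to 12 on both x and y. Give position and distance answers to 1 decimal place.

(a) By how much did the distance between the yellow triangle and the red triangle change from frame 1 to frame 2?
-1.1

Distance in frame 1: 5.6. Distance in frame 2: 4.5.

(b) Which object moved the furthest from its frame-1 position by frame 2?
the cyan cross

(moved 4.8; next 2.5)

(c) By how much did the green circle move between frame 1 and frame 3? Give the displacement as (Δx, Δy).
(0.0, 3.3)

The green circle was at (3.0, 1.9) in frame 1 and (3.0, 5.2) in frame 3.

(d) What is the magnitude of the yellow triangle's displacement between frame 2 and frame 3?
2.0

The yellow triangle moved from (6.3, 5.0) to (6.7, 7.0), a distance of √(0.4² + 2.0²) ≈ 2.0.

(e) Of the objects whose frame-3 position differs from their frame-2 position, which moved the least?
the cyan star

(moved 0.8)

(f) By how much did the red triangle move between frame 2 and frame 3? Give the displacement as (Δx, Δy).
(1.5, 1.4)

The red triangle was at (3.9, 8.8) in frame 2 and (5.4, 10.2) in frame 3.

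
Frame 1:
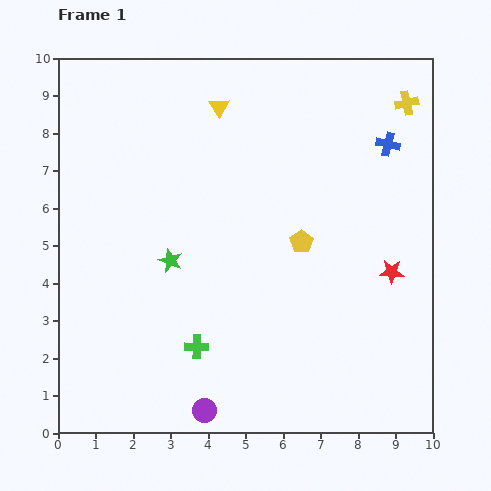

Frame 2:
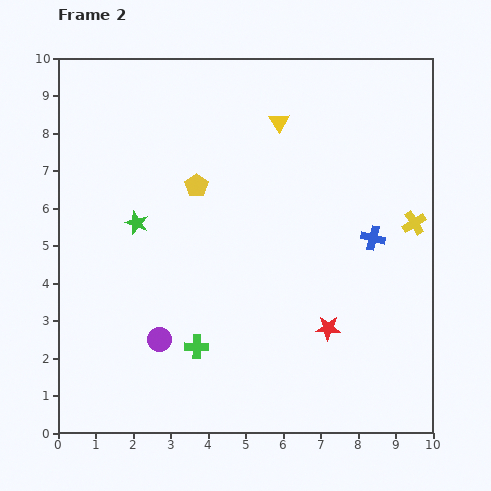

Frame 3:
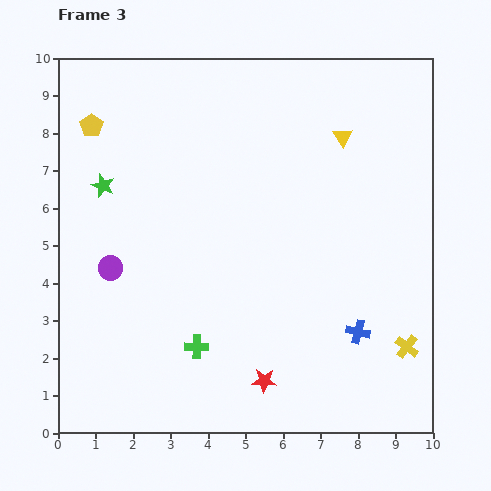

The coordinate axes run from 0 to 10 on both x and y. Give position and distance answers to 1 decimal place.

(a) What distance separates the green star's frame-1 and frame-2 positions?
1.3

The green star moved from (3.0, 4.6) to (2.1, 5.6), a distance of √(0.9² + 1.0²) ≈ 1.3.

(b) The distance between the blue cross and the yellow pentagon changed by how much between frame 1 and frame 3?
+5.5

Distance in frame 1: 3.5. Distance in frame 3: 9.0.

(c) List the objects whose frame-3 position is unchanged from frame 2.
the green cross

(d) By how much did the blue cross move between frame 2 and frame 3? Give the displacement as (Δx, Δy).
(-0.4, -2.5)

The blue cross was at (8.4, 5.2) in frame 2 and (8.0, 2.7) in frame 3.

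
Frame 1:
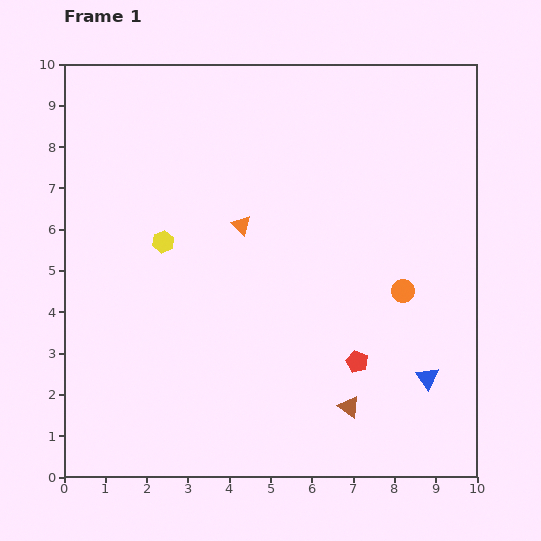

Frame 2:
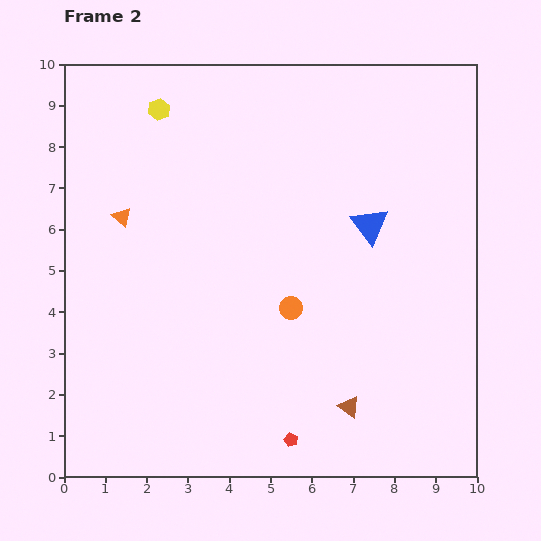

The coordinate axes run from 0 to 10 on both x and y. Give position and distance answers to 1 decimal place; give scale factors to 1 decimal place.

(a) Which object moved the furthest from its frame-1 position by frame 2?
the blue triangle

(moved 4.0; next 3.2)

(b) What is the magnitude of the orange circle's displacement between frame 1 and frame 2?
2.7

The orange circle moved from (8.2, 4.5) to (5.5, 4.1), a distance of √(2.7² + 0.4²) ≈ 2.7.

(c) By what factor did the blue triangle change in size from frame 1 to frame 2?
1.7×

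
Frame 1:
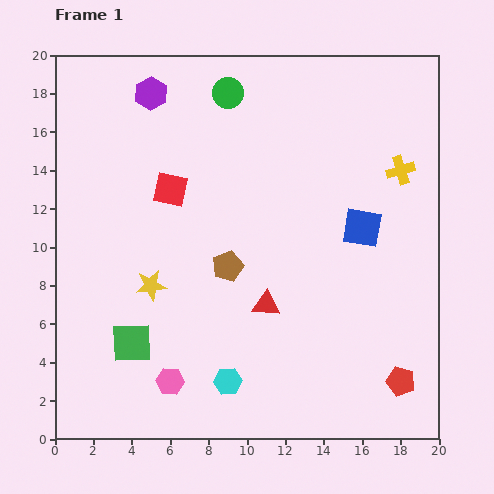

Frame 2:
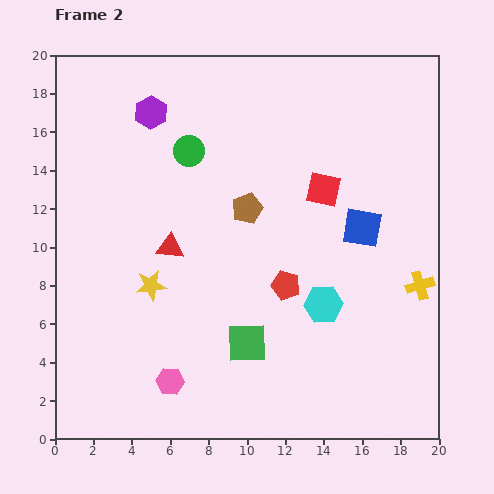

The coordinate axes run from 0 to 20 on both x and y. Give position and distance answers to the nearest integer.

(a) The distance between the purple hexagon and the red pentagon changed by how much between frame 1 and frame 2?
-9

Distance in frame 1: 20. Distance in frame 2: 11.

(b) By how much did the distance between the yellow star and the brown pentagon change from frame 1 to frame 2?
+2

Distance in frame 1: 4. Distance in frame 2: 6.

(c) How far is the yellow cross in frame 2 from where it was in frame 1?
6

The yellow cross moved from (18, 14) to (19, 8), a distance of √(1² + 6²) ≈ 6.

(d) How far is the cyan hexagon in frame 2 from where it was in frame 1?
6

The cyan hexagon moved from (9, 3) to (14, 7), a distance of √(5² + 4²) ≈ 6.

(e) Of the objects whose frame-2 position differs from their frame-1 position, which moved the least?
the purple hexagon

(moved 1)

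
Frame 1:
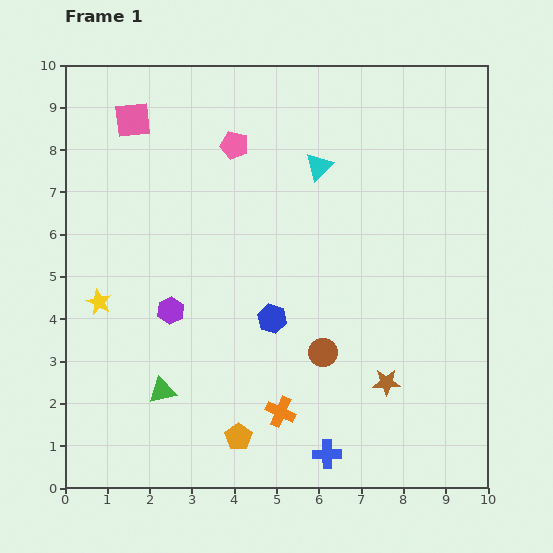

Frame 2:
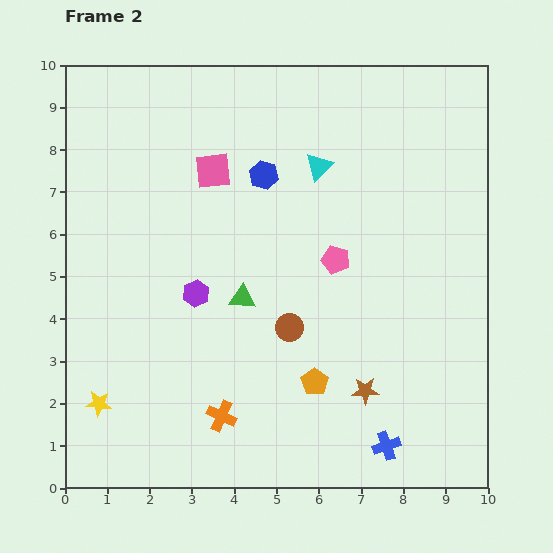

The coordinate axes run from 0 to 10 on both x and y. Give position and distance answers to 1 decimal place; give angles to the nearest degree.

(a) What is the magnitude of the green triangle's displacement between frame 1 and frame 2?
2.9

The green triangle moved from (2.3, 2.3) to (4.2, 4.5), a distance of √(1.9² + 2.2²) ≈ 2.9.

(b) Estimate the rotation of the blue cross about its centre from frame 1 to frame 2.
17° counter-clockwise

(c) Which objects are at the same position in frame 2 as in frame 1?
the cyan triangle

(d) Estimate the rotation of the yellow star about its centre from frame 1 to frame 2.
20° counter-clockwise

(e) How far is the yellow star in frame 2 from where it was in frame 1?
2.4

The yellow star moved from (0.8, 4.4) to (0.8, 2.0), a distance of √(0.0² + 2.4²) ≈ 2.4.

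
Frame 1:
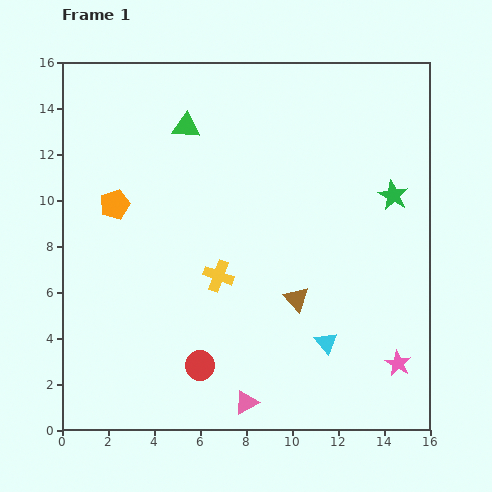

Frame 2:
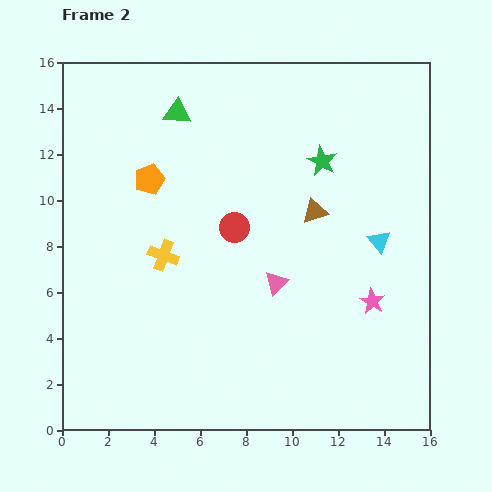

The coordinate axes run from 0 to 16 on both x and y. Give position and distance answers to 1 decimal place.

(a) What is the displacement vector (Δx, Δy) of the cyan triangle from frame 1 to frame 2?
(2.3, 4.4)

The cyan triangle was at (11.5, 3.8) in frame 1 and (13.8, 8.2) in frame 2.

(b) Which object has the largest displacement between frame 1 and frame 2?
the red circle

(moved 6.2; next 5.4)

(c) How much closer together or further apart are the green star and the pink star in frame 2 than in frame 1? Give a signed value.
-0.8

Distance in frame 1: 7.3. Distance in frame 2: 6.5.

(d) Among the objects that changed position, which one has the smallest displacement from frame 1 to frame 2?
the green triangle

(moved 0.7)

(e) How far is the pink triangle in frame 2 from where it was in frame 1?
5.4

The pink triangle moved from (8.0, 1.2) to (9.3, 6.4), a distance of √(1.3² + 5.2²) ≈ 5.4.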